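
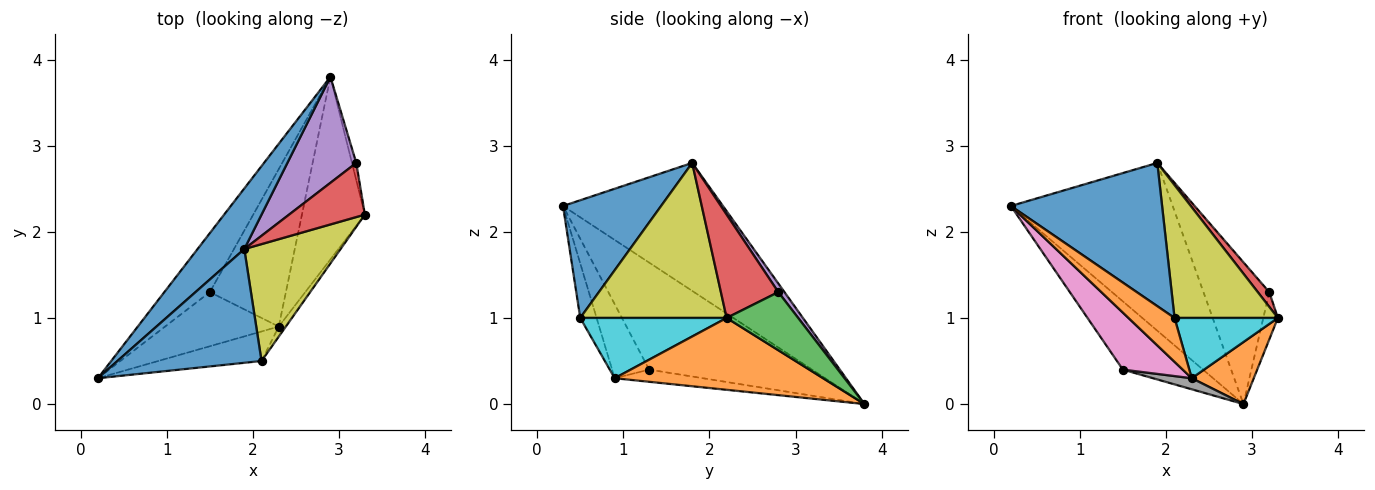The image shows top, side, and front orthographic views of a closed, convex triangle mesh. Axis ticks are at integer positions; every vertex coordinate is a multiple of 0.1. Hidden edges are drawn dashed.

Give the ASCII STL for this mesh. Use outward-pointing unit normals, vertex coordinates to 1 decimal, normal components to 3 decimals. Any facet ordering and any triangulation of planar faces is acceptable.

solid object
 facet normal -0.681 0.689 0.249
  outer loop
   vertex 1.9 1.8 2.8
   vertex 2.9 3.8 0.0
   vertex 0.2 0.3 2.3
  endloop
 endfacet
 facet normal 0.734 -0.218 -0.643
  outer loop
   vertex 2.3 0.9 0.3
   vertex 2.9 3.8 0.0
   vertex 3.3 2.2 1.0
  endloop
 endfacet
 facet normal 0.977 0.199 -0.072
  outer loop
   vertex 3.2 2.8 1.3
   vertex 3.3 2.2 1.0
   vertex 2.9 3.8 0.0
  endloop
 endfacet
 facet normal 0.796 -0.159 0.584
  outer loop
   vertex 3.2 2.8 1.3
   vertex 1.9 1.8 2.8
   vertex 3.3 2.2 1.0
  endloop
 endfacet
 facet normal 0.075 0.799 0.597
  outer loop
   vertex 3.2 2.8 1.3
   vertex 2.9 3.8 0.0
   vertex 1.9 1.8 2.8
  endloop
 endfacet
 facet normal -0.838 0.412 -0.357
  outer loop
   vertex 1.5 1.3 0.4
   vertex 0.2 0.3 2.3
   vertex 2.9 3.8 0.0
  endloop
 endfacet
 facet normal -0.409 -0.662 -0.628
  outer loop
   vertex 1.5 1.3 0.4
   vertex 2.3 0.9 0.3
   vertex 0.2 0.3 2.3
  endloop
 endfacet
 facet normal -0.158 -0.069 -0.985
  outer loop
   vertex 1.5 1.3 0.4
   vertex 2.9 3.8 0.0
   vertex 2.3 0.9 0.3
  endloop
 endfacet
 facet normal 0.729 -0.514 0.452
  outer loop
   vertex 2.1 0.5 1.0
   vertex 3.3 2.2 1.0
   vertex 1.9 1.8 2.8
  endloop
 endfacet
 facet normal 0.813 -0.574 -0.096
  outer loop
   vertex 2.1 0.5 1.0
   vertex 2.3 0.9 0.3
   vertex 3.3 2.2 1.0
  endloop
 endfacet
 facet normal 0.453 -0.698 0.555
  outer loop
   vertex 2.1 0.5 1.0
   vertex 1.9 1.8 2.8
   vertex 0.2 0.3 2.3
  endloop
 endfacet
 facet normal -0.283 -0.796 -0.536
  outer loop
   vertex 2.1 0.5 1.0
   vertex 0.2 0.3 2.3
   vertex 2.3 0.9 0.3
  endloop
 endfacet
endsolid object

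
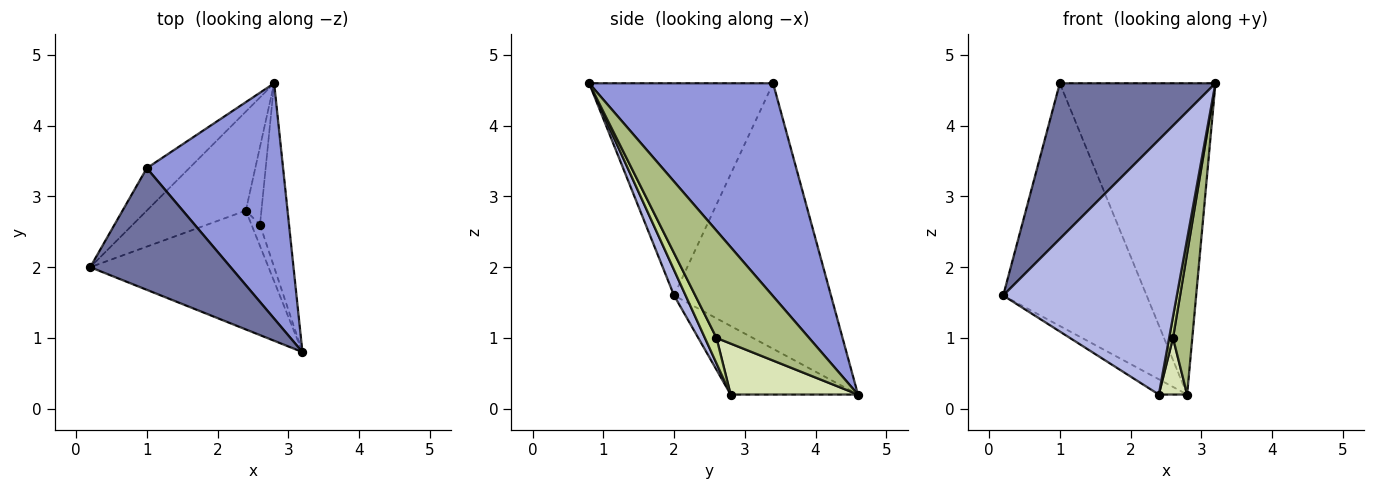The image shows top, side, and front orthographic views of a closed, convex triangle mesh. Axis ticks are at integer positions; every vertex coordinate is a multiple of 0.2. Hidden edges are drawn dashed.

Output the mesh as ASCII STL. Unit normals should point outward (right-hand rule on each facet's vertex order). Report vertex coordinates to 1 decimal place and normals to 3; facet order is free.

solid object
 facet normal -0.681 -0.577 0.451
  outer loop
   vertex 1.0 3.4 4.6
   vertex 0.2 2.0 1.6
   vertex 3.2 0.8 4.6
  endloop
 endfacet
 facet normal -0.733 0.670 -0.117
  outer loop
   vertex 1.0 3.4 4.6
   vertex 2.8 4.6 0.2
   vertex 0.2 2.0 1.6
  endloop
 endfacet
 facet normal 0.686 0.580 0.439
  outer loop
   vertex 1.0 3.4 4.6
   vertex 3.2 0.8 4.6
   vertex 2.8 4.6 0.2
  endloop
 endfacet
 facet normal 0.060 -0.905 -0.422
  outer loop
   vertex 2.4 2.8 0.2
   vertex 3.2 0.8 4.6
   vertex 0.2 2.0 1.6
  endloop
 endfacet
 facet normal -0.565 0.125 -0.816
  outer loop
   vertex 2.4 2.8 0.2
   vertex 0.2 2.0 1.6
   vertex 2.8 4.6 0.2
  endloop
 endfacet
 facet normal 0.946 -0.197 -0.256
  outer loop
   vertex 2.6 2.6 1.0
   vertex 2.8 4.6 0.2
   vertex 3.2 0.8 4.6
  endloop
 endfacet
 facet normal 0.905 -0.302 -0.302
  outer loop
   vertex 2.6 2.6 1.0
   vertex 3.2 0.8 4.6
   vertex 2.4 2.8 0.2
  endloop
 endfacet
 facet normal 0.935 -0.208 -0.286
  outer loop
   vertex 2.6 2.6 1.0
   vertex 2.4 2.8 0.2
   vertex 2.8 4.6 0.2
  endloop
 endfacet
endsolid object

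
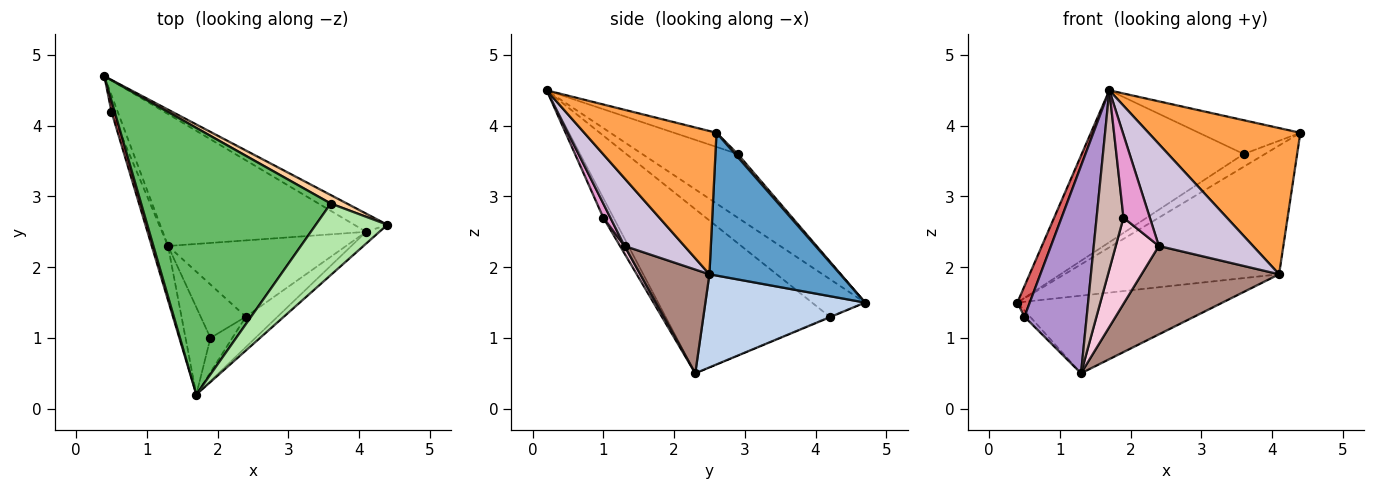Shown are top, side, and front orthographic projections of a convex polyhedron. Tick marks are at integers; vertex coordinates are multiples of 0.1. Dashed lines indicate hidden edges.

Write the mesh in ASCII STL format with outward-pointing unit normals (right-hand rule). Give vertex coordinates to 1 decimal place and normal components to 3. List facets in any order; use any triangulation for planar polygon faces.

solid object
 facet normal 0.517 0.848 -0.120
  outer loop
   vertex 4.1 2.5 1.9
   vertex 0.4 4.7 1.5
   vertex 4.4 2.6 3.9
  endloop
 endfacet
 facet normal 0.367 0.472 -0.802
  outer loop
   vertex 4.1 2.5 1.9
   vertex 1.3 2.3 0.5
   vertex 0.4 4.7 1.5
  endloop
 endfacet
 facet normal 0.656 -0.753 -0.061
  outer loop
   vertex 4.1 2.5 1.9
   vertex 4.4 2.6 3.9
   vertex 1.7 0.2 4.5
  endloop
 endfacet
 facet normal 0.103 0.828 0.552
  outer loop
   vertex 3.6 2.9 3.6
   vertex 4.4 2.6 3.9
   vertex 0.4 4.7 1.5
  endloop
 endfacet
 facet normal -0.280 0.475 0.834
  outer loop
   vertex 3.6 2.9 3.6
   vertex 0.4 4.7 1.5
   vertex 1.7 0.2 4.5
  endloop
 endfacet
 facet normal -0.176 0.421 0.890
  outer loop
   vertex 3.6 2.9 3.6
   vertex 1.7 0.2 4.5
   vertex 4.4 2.6 3.9
  endloop
 endfacet
 facet normal -0.971 -0.226 0.081
  outer loop
   vertex 0.5 4.2 1.3
   vertex 1.7 0.2 4.5
   vertex 0.4 4.7 1.5
  endloop
 endfacet
 facet normal -0.089 0.355 -0.931
  outer loop
   vertex 0.5 4.2 1.3
   vertex 0.4 4.7 1.5
   vertex 1.3 2.3 0.5
  endloop
 endfacet
 facet normal -0.931 -0.353 -0.092
  outer loop
   vertex 0.5 4.2 1.3
   vertex 1.3 2.3 0.5
   vertex 1.7 0.2 4.5
  endloop
 endfacet
 facet normal 0.520 -0.818 -0.244
  outer loop
   vertex 2.4 1.3 2.3
   vertex 4.1 2.5 1.9
   vertex 1.7 0.2 4.5
  endloop
 endfacet
 facet normal 0.356 -0.708 -0.611
  outer loop
   vertex 2.4 1.3 2.3
   vertex 1.3 2.3 0.5
   vertex 4.1 2.5 1.9
  endloop
 endfacet
 facet normal -0.325 -0.850 -0.414
  outer loop
   vertex 1.9 1.0 2.7
   vertex 1.7 0.2 4.5
   vertex 1.3 2.3 0.5
  endloop
 endfacet
 facet normal 0.241 -0.897 -0.372
  outer loop
   vertex 1.9 1.0 2.7
   vertex 2.4 1.3 2.3
   vertex 1.7 0.2 4.5
  endloop
 endfacet
 facet normal 0.088 -0.847 -0.525
  outer loop
   vertex 1.9 1.0 2.7
   vertex 1.3 2.3 0.5
   vertex 2.4 1.3 2.3
  endloop
 endfacet
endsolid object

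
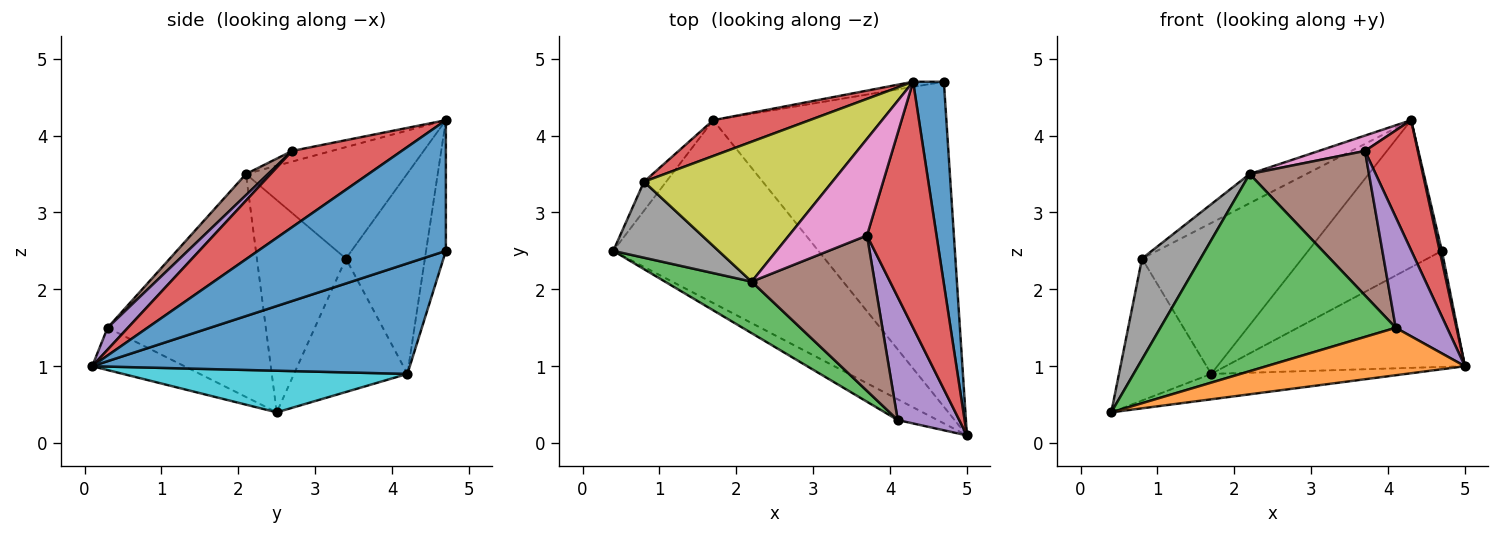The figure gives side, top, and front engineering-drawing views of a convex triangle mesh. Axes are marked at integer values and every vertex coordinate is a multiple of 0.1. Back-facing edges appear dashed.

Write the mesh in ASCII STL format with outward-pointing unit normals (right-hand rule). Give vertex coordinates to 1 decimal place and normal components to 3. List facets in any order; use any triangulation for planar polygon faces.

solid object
 facet normal 0.973 -0.011 0.229
  outer loop
   vertex 4.7 4.7 2.5
   vertex 4.3 4.7 4.2
   vertex 5.0 0.1 1.0
  endloop
 endfacet
 facet normal -0.392 -0.843 -0.368
  outer loop
   vertex 4.1 0.3 1.5
   vertex 0.4 2.5 0.4
   vertex 5.0 0.1 1.0
  endloop
 endfacet
 facet normal -0.545 -0.811 0.212
  outer loop
   vertex 4.1 0.3 1.5
   vertex 2.2 2.1 3.5
   vertex 0.4 2.5 0.4
  endloop
 endfacet
 facet normal 0.696 -0.336 0.635
  outer loop
   vertex 3.7 2.7 3.8
   vertex 5.0 0.1 1.0
   vertex 4.3 4.7 4.2
  endloop
 endfacet
 facet normal 0.256 -0.646 0.719
  outer loop
   vertex 3.7 2.7 3.8
   vertex 4.1 0.3 1.5
   vertex 5.0 0.1 1.0
  endloop
 endfacet
 facet normal 0.125 -0.676 0.727
  outer loop
   vertex 3.7 2.7 3.8
   vertex 2.2 2.1 3.5
   vertex 4.1 0.3 1.5
  endloop
 endfacet
 facet normal -0.133 -0.156 0.979
  outer loop
   vertex 3.7 2.7 3.8
   vertex 4.3 4.7 4.2
   vertex 2.2 2.1 3.5
  endloop
 endfacet
 facet normal -0.772 -0.507 0.383
  outer loop
   vertex 0.8 3.4 2.4
   vertex 0.4 2.5 0.4
   vertex 2.2 2.1 3.5
  endloop
 endfacet
 facet normal -0.501 0.177 0.847
  outer loop
   vertex 0.8 3.4 2.4
   vertex 2.2 2.1 3.5
   vertex 4.3 4.7 4.2
  endloop
 endfacet
 facet normal 0.197 0.135 -0.971
  outer loop
   vertex 1.7 4.2 0.9
   vertex 5.0 0.1 1.0
   vertex 0.4 2.5 0.4
  endloop
 endfacet
 facet normal 0.408 0.307 -0.860
  outer loop
   vertex 1.7 4.2 0.9
   vertex 4.7 4.7 2.5
   vertex 5.0 0.1 1.0
  endloop
 endfacet
 facet normal -0.769 0.626 -0.128
  outer loop
   vertex 1.7 4.2 0.9
   vertex 0.4 2.5 0.4
   vertex 0.8 3.4 2.4
  endloop
 endfacet
 facet normal -0.146 0.989 -0.034
  outer loop
   vertex 1.7 4.2 0.9
   vertex 4.3 4.7 4.2
   vertex 4.7 4.7 2.5
  endloop
 endfacet
 facet normal -0.433 0.877 0.208
  outer loop
   vertex 1.7 4.2 0.9
   vertex 0.8 3.4 2.4
   vertex 4.3 4.7 4.2
  endloop
 endfacet
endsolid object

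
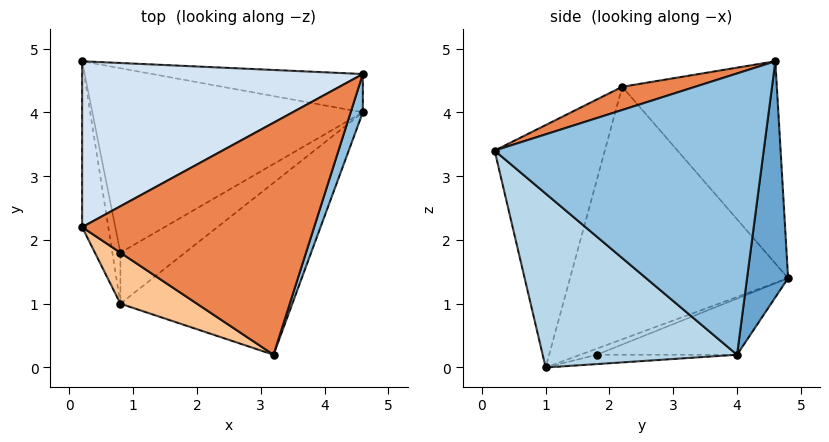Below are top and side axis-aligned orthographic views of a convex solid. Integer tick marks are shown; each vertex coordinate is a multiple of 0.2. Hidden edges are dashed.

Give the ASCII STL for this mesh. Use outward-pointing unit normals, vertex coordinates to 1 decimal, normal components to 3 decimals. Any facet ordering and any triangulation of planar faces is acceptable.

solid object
 facet normal 0.144 0.981 -0.128
  outer loop
   vertex 4.6 4.6 4.8
   vertex 4.6 4.0 0.2
   vertex 0.2 4.8 1.4
  endloop
 endfacet
 facet normal 0.948 -0.315 0.041
  outer loop
   vertex 4.6 4.6 4.8
   vertex 3.2 0.2 3.4
   vertex 4.6 4.0 0.2
  endloop
 endfacet
 facet normal 0.541 -0.649 -0.535
  outer loop
   vertex 0.8 1.0 0.0
   vertex 4.6 4.0 0.2
   vertex 3.2 0.2 3.4
  endloop
 endfacet
 facet normal -0.427 0.683 0.592
  outer loop
   vertex 0.2 2.2 4.4
   vertex 4.6 4.6 4.8
   vertex 0.2 4.8 1.4
  endloop
 endfacet
 facet normal 0.094 -0.329 0.940
  outer loop
   vertex 0.2 2.2 4.4
   vertex 3.2 0.2 3.4
   vertex 4.6 4.6 4.8
  endloop
 endfacet
 facet normal -0.988 -0.118 -0.102
  outer loop
   vertex 0.2 2.2 4.4
   vertex 0.2 4.8 1.4
   vertex 0.8 1.0 0.0
  endloop
 endfacet
 facet normal -0.510 -0.845 0.161
  outer loop
   vertex 0.2 2.2 4.4
   vertex 0.8 1.0 0.0
   vertex 3.2 0.2 3.4
  endloop
 endfacet
 facet normal -0.192 0.331 -0.924
  outer loop
   vertex 0.8 1.8 0.2
   vertex 0.2 4.8 1.4
   vertex 4.6 4.0 0.2
  endloop
 endfacet
 facet normal -0.588 0.196 -0.784
  outer loop
   vertex 0.8 1.8 0.2
   vertex 0.8 1.0 0.0
   vertex 0.2 4.8 1.4
  endloop
 endfacet
 facet normal -0.139 0.240 -0.961
  outer loop
   vertex 0.8 1.8 0.2
   vertex 4.6 4.0 0.2
   vertex 0.8 1.0 0.0
  endloop
 endfacet
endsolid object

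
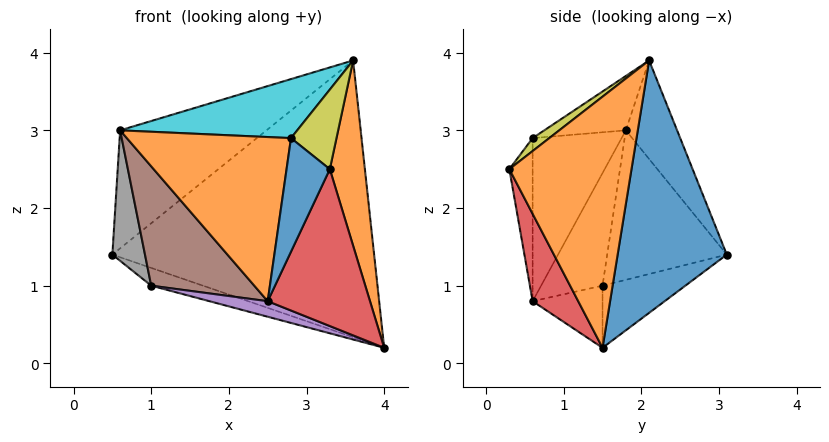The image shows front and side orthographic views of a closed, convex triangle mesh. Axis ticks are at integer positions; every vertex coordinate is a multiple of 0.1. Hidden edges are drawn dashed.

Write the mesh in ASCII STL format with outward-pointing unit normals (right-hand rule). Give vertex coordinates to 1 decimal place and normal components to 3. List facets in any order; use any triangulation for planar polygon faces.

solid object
 facet normal 0.383 0.918 -0.107
  outer loop
   vertex 3.6 2.1 3.9
   vertex 4.0 1.5 0.2
   vertex 0.5 3.1 1.4
  endloop
 endfacet
 facet normal 0.951 -0.273 0.147
  outer loop
   vertex 3.6 2.1 3.9
   vertex 3.3 0.3 2.5
   vertex 4.0 1.5 0.2
  endloop
 endfacet
 facet normal -0.254 0.159 -0.954
  outer loop
   vertex 1.0 1.5 1.0
   vertex 0.5 3.1 1.4
   vertex 4.0 1.5 0.2
  endloop
 endfacet
 facet normal 0.384 -0.861 -0.333
  outer loop
   vertex 2.5 0.6 0.8
   vertex 4.0 1.5 0.2
   vertex 3.3 0.3 2.5
  endloop
 endfacet
 facet normal -0.252 -0.210 -0.945
  outer loop
   vertex 2.5 0.6 0.8
   vertex 1.0 1.5 1.0
   vertex 4.0 1.5 0.2
  endloop
 endfacet
 facet normal -0.512 -0.859 0.026
  outer loop
   vertex 0.6 1.8 3.0
   vertex 1.0 1.5 1.0
   vertex 2.5 0.6 0.8
  endloop
 endfacet
 facet normal -0.260 0.741 0.619
  outer loop
   vertex 0.6 1.8 3.0
   vertex 3.6 2.1 3.9
   vertex 0.5 3.1 1.4
  endloop
 endfacet
 facet normal -0.954 -0.260 -0.152
  outer loop
   vertex 0.6 1.8 3.0
   vertex 0.5 3.1 1.4
   vertex 1.0 1.5 1.0
  endloop
 endfacet
 facet normal 0.227 -0.621 0.750
  outer loop
   vertex 2.8 0.6 2.9
   vertex 3.3 0.3 2.5
   vertex 3.6 2.1 3.9
  endloop
 endfacet
 facet normal -0.212 -0.461 0.862
  outer loop
   vertex 2.8 0.6 2.9
   vertex 3.6 2.1 3.9
   vertex 0.6 1.8 3.0
  endloop
 endfacet
 facet normal -0.473 -0.878 0.068
  outer loop
   vertex 2.8 0.6 2.9
   vertex 2.5 0.6 0.8
   vertex 3.3 0.3 2.5
  endloop
 endfacet
 facet normal -0.475 -0.877 0.068
  outer loop
   vertex 2.8 0.6 2.9
   vertex 0.6 1.8 3.0
   vertex 2.5 0.6 0.8
  endloop
 endfacet
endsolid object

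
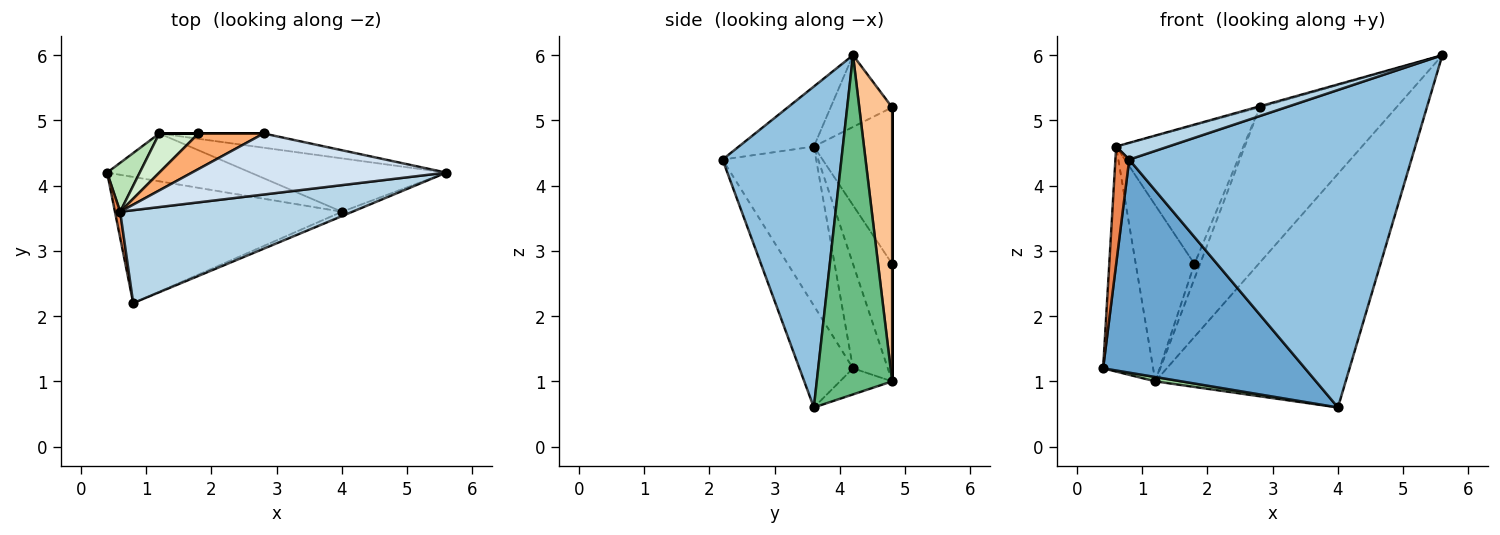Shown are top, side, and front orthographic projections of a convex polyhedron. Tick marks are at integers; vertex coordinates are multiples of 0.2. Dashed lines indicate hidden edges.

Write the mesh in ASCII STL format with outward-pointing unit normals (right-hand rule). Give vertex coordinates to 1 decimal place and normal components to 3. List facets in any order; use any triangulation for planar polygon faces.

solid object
 facet normal -0.223 -0.839 -0.497
  outer loop
   vertex 4.0 3.6 0.6
   vertex 0.8 2.2 4.4
   vertex 0.4 4.2 1.2
  endloop
 endfacet
 facet normal 0.388 -0.922 -0.013
  outer loop
   vertex 4.0 3.6 0.6
   vertex 5.6 4.2 6.0
   vertex 0.8 2.2 4.4
  endloop
 endfacet
 facet normal -0.247 -0.171 0.954
  outer loop
   vertex 0.6 3.6 4.6
   vertex 0.8 2.2 4.4
   vertex 5.6 4.2 6.0
  endloop
 endfacet
 facet normal -0.271 0.016 0.962
  outer loop
   vertex 0.6 3.6 4.6
   vertex 5.6 4.2 6.0
   vertex 2.8 4.8 5.2
  endloop
 endfacet
 facet normal -0.989 -0.146 0.032
  outer loop
   vertex 0.6 3.6 4.6
   vertex 0.4 4.2 1.2
   vertex 0.8 2.2 4.4
  endloop
 endfacet
 facet normal -0.512 0.832 0.213
  outer loop
   vertex 1.8 4.8 2.8
   vertex 0.6 3.6 4.6
   vertex 2.8 4.8 5.2
  endloop
 endfacet
 facet normal 0.233 0.968 -0.089
  outer loop
   vertex 1.2 4.8 1.0
   vertex 2.8 4.8 5.2
   vertex 5.6 4.2 6.0
  endloop
 endfacet
 facet normal 0.000 1.000 0.000
  outer loop
   vertex 1.2 4.8 1.0
   vertex 1.8 4.8 2.8
   vertex 2.8 4.8 5.2
  endloop
 endfacet
 facet normal 0.360 0.909 -0.208
  outer loop
   vertex 1.2 4.8 1.0
   vertex 5.6 4.2 6.0
   vertex 4.0 3.6 0.6
  endloop
 endfacet
 facet normal -0.178 -0.089 -0.980
  outer loop
   vertex 1.2 4.8 1.0
   vertex 4.0 3.6 0.6
   vertex 0.4 4.2 1.2
  endloop
 endfacet
 facet normal -0.562 0.808 0.176
  outer loop
   vertex 1.2 4.8 1.0
   vertex 0.4 4.2 1.2
   vertex 0.6 3.6 4.6
  endloop
 endfacet
 facet normal -0.545 0.818 0.182
  outer loop
   vertex 1.2 4.8 1.0
   vertex 0.6 3.6 4.6
   vertex 1.8 4.8 2.8
  endloop
 endfacet
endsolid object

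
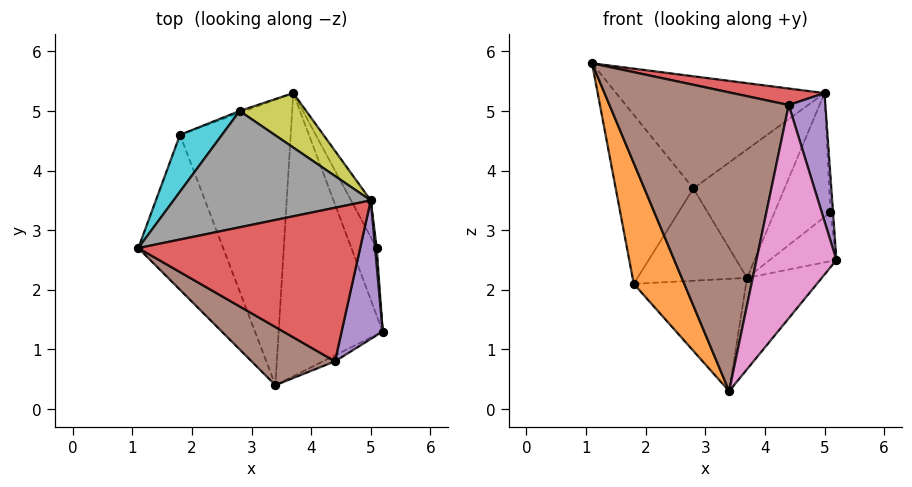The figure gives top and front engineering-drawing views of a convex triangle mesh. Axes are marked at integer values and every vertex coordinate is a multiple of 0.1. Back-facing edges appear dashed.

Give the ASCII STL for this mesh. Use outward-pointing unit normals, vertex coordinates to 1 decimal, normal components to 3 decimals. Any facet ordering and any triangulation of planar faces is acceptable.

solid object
 facet normal 0.710 0.216 -0.670
  outer loop
   vertex 3.4 0.4 0.3
   vertex 3.7 5.3 2.2
   vertex 5.2 1.3 2.5
  endloop
 endfacet
 facet normal -0.929 -0.228 -0.293
  outer loop
   vertex 1.8 4.6 2.1
   vertex 3.4 0.4 0.3
   vertex 1.1 2.7 5.8
  endloop
 endfacet
 facet normal -0.086 0.365 -0.927
  outer loop
   vertex 1.8 4.6 2.1
   vertex 3.7 5.3 2.2
   vertex 3.4 0.4 0.3
  endloop
 endfacet
 facet normal 0.148 -0.106 0.983
  outer loop
   vertex 4.4 0.8 5.1
   vertex 5.0 3.5 5.3
   vertex 1.1 2.7 5.8
  endloop
 endfacet
 facet normal 0.942 -0.228 0.246
  outer loop
   vertex 4.4 0.8 5.1
   vertex 5.2 1.3 2.5
   vertex 5.0 3.5 5.3
  endloop
 endfacet
 facet normal -0.465 -0.869 0.169
  outer loop
   vertex 4.4 0.8 5.1
   vertex 1.1 2.7 5.8
   vertex 3.4 0.4 0.3
  endloop
 endfacet
 facet normal 0.471 -0.882 -0.025
  outer loop
   vertex 4.4 0.8 5.1
   vertex 3.4 0.4 0.3
   vertex 5.2 1.3 2.5
  endloop
 endfacet
 facet normal -0.050 0.693 0.719
  outer loop
   vertex 2.8 5.0 3.7
   vertex 1.1 2.7 5.8
   vertex 5.0 3.5 5.3
  endloop
 endfacet
 facet normal 0.325 0.871 0.369
  outer loop
   vertex 2.8 5.0 3.7
   vertex 5.0 3.5 5.3
   vertex 3.7 5.3 2.2
  endloop
 endfacet
 facet normal -0.664 0.708 0.238
  outer loop
   vertex 2.8 5.0 3.7
   vertex 1.8 4.6 2.1
   vertex 1.1 2.7 5.8
  endloop
 endfacet
 facet normal -0.345 0.938 -0.019
  outer loop
   vertex 2.8 5.0 3.7
   vertex 3.7 5.3 2.2
   vertex 1.8 4.6 2.1
  endloop
 endfacet
 facet normal 0.865 0.294 -0.406
  outer loop
   vertex 5.1 2.7 3.3
   vertex 5.2 1.3 2.5
   vertex 3.7 5.3 2.2
  endloop
 endfacet
 facet normal 0.998 0.055 0.028
  outer loop
   vertex 5.1 2.7 3.3
   vertex 5.0 3.5 5.3
   vertex 5.2 1.3 2.5
  endloop
 endfacet
 facet normal 0.895 0.428 -0.127
  outer loop
   vertex 5.1 2.7 3.3
   vertex 3.7 5.3 2.2
   vertex 5.0 3.5 5.3
  endloop
 endfacet
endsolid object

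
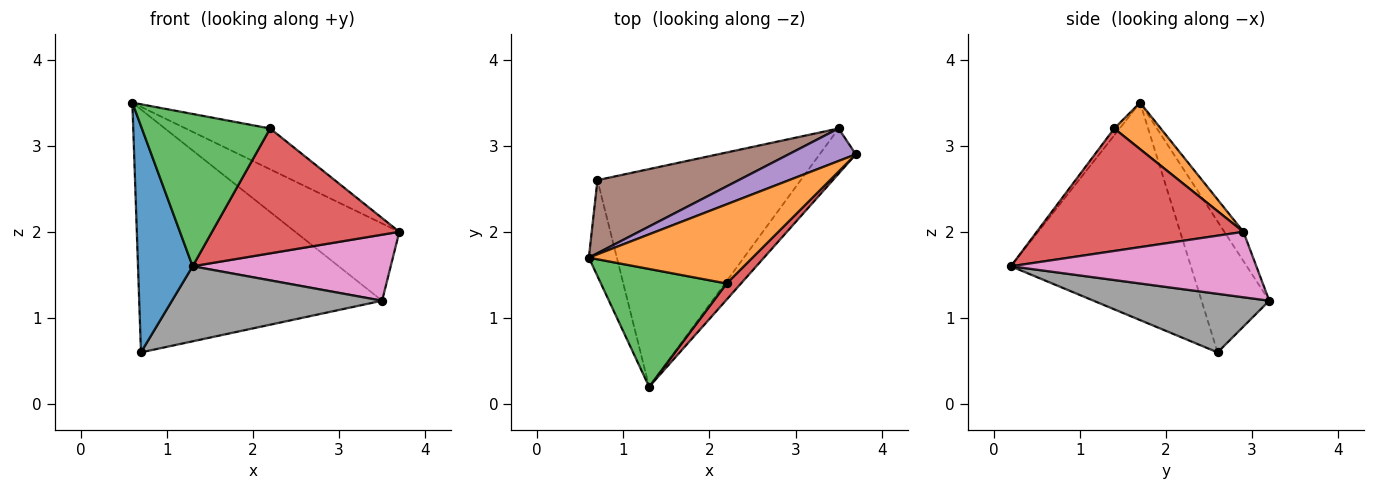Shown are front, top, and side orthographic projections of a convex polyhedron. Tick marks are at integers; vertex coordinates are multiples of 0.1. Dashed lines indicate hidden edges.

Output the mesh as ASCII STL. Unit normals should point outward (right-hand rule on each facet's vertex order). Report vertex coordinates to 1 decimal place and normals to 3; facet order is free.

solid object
 facet normal -0.950 -0.288 -0.122
  outer loop
   vertex 0.7 2.6 0.6
   vertex 1.3 0.2 1.6
   vertex 0.6 1.7 3.5
  endloop
 endfacet
 facet normal 0.245 0.444 0.862
  outer loop
   vertex 2.2 1.4 3.2
   vertex 3.7 2.9 2.0
   vertex 0.6 1.7 3.5
  endloop
 endfacet
 facet normal -0.034 -0.790 0.612
  outer loop
   vertex 2.2 1.4 3.2
   vertex 0.6 1.7 3.5
   vertex 1.3 0.2 1.6
  endloop
 endfacet
 facet normal 0.738 -0.669 0.087
  outer loop
   vertex 2.2 1.4 3.2
   vertex 1.3 0.2 1.6
   vertex 3.7 2.9 2.0
  endloop
 endfacet
 facet normal -0.167 0.909 0.382
  outer loop
   vertex 3.5 3.2 1.2
   vertex 0.6 1.7 3.5
   vertex 3.7 2.9 2.0
  endloop
 endfacet
 facet normal -0.258 0.925 0.278
  outer loop
   vertex 3.5 3.2 1.2
   vertex 0.7 2.6 0.6
   vertex 0.6 1.7 3.5
  endloop
 endfacet
 facet normal 0.715 -0.577 -0.395
  outer loop
   vertex 3.5 3.2 1.2
   vertex 3.7 2.9 2.0
   vertex 1.3 0.2 1.6
  endloop
 endfacet
 facet normal 0.263 -0.314 -0.912
  outer loop
   vertex 3.5 3.2 1.2
   vertex 1.3 0.2 1.6
   vertex 0.7 2.6 0.6
  endloop
 endfacet
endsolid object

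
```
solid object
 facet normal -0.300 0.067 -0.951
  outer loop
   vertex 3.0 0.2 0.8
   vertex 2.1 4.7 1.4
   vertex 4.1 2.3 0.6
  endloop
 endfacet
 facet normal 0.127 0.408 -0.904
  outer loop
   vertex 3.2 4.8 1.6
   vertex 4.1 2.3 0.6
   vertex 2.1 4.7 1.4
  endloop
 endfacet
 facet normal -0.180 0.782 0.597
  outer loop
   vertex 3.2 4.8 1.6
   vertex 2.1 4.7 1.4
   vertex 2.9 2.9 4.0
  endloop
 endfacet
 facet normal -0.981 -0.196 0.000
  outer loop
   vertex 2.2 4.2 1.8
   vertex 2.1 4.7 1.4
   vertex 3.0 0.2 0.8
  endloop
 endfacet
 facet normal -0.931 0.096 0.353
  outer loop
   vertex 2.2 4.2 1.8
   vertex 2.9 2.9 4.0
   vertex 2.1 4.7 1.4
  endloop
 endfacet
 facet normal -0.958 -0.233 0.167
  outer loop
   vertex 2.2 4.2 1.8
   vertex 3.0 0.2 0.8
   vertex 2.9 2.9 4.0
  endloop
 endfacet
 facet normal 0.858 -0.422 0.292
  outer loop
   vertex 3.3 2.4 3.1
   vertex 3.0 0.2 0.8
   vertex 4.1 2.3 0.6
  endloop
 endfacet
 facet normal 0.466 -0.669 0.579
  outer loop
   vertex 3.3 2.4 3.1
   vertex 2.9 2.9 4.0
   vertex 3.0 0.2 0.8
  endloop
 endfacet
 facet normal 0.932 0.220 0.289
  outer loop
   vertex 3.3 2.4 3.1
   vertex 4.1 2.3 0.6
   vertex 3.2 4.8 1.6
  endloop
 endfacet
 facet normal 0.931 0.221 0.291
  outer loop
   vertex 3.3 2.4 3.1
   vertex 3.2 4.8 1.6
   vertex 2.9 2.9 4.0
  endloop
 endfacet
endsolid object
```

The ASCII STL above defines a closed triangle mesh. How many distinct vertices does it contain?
7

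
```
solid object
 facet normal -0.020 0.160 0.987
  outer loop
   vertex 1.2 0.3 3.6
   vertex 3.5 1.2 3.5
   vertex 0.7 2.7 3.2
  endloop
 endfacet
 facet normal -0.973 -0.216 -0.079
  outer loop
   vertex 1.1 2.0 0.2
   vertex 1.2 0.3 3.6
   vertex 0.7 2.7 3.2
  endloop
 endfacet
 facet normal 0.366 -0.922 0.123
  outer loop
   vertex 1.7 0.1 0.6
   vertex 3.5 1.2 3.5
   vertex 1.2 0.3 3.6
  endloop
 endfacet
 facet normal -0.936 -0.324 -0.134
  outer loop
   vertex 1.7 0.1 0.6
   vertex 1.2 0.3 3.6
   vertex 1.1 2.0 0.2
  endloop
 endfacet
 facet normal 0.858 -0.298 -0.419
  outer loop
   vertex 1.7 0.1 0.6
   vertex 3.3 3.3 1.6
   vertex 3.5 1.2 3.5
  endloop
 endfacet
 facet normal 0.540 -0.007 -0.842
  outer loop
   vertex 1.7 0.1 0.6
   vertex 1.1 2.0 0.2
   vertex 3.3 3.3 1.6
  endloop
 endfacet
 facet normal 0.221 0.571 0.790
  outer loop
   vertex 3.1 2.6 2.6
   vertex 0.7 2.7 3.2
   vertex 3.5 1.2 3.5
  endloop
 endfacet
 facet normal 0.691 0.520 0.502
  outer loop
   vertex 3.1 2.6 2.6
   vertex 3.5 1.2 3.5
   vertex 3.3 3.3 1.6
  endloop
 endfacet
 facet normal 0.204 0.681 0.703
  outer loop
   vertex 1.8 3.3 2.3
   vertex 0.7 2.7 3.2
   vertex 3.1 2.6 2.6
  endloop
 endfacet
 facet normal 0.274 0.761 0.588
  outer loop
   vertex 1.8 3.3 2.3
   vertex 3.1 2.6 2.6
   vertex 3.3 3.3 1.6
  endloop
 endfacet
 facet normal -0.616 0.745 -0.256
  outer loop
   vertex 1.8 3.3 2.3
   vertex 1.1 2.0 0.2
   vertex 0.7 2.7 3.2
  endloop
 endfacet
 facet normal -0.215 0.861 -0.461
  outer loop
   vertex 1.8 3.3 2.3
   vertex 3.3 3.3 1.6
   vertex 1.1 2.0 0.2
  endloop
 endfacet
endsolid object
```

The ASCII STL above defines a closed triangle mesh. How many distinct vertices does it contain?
8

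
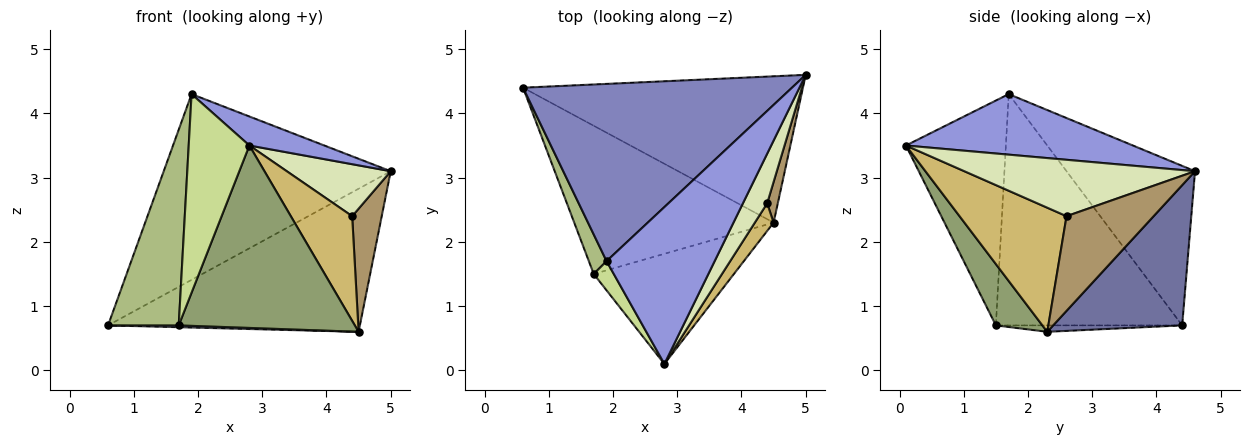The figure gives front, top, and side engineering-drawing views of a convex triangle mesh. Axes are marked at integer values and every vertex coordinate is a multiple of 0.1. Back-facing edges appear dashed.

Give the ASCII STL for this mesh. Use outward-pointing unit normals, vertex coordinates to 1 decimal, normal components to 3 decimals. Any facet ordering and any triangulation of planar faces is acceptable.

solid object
 facet normal 0.337 0.658 -0.673
  outer loop
   vertex 4.5 2.3 0.6
   vertex 0.6 4.4 0.7
   vertex 5.0 4.6 3.1
  endloop
 endfacet
 facet normal -0.379 0.669 0.639
  outer loop
   vertex 1.9 1.7 4.3
   vertex 5.0 4.6 3.1
   vertex 0.6 4.4 0.7
  endloop
 endfacet
 facet normal 0.482 -0.159 0.861
  outer loop
   vertex 1.9 1.7 4.3
   vertex 2.8 0.1 3.5
   vertex 5.0 4.6 3.1
  endloop
 endfacet
 facet normal -0.032 -0.012 -0.999
  outer loop
   vertex 1.7 1.5 0.7
   vertex 0.6 4.4 0.7
   vertex 4.5 2.3 0.6
  endloop
 endfacet
 facet normal 0.221 -0.835 -0.504
  outer loop
   vertex 1.7 1.5 0.7
   vertex 4.5 2.3 0.6
   vertex 2.8 0.1 3.5
  endloop
 endfacet
 facet normal -0.933 -0.354 0.071
  outer loop
   vertex 1.7 1.5 0.7
   vertex 1.9 1.7 4.3
   vertex 0.6 4.4 0.7
  endloop
 endfacet
 facet normal -0.852 -0.517 0.076
  outer loop
   vertex 1.7 1.5 0.7
   vertex 2.8 0.1 3.5
   vertex 1.9 1.7 4.3
  endloop
 endfacet
 facet normal 0.849 -0.382 0.365
  outer loop
   vertex 4.4 2.6 2.4
   vertex 5.0 4.6 3.1
   vertex 2.8 0.1 3.5
  endloop
 endfacet
 facet normal 0.942 -0.319 0.106
  outer loop
   vertex 4.4 2.6 2.4
   vertex 4.5 2.3 0.6
   vertex 5.0 4.6 3.1
  endloop
 endfacet
 facet normal 0.860 -0.493 0.130
  outer loop
   vertex 4.4 2.6 2.4
   vertex 2.8 0.1 3.5
   vertex 4.5 2.3 0.6
  endloop
 endfacet
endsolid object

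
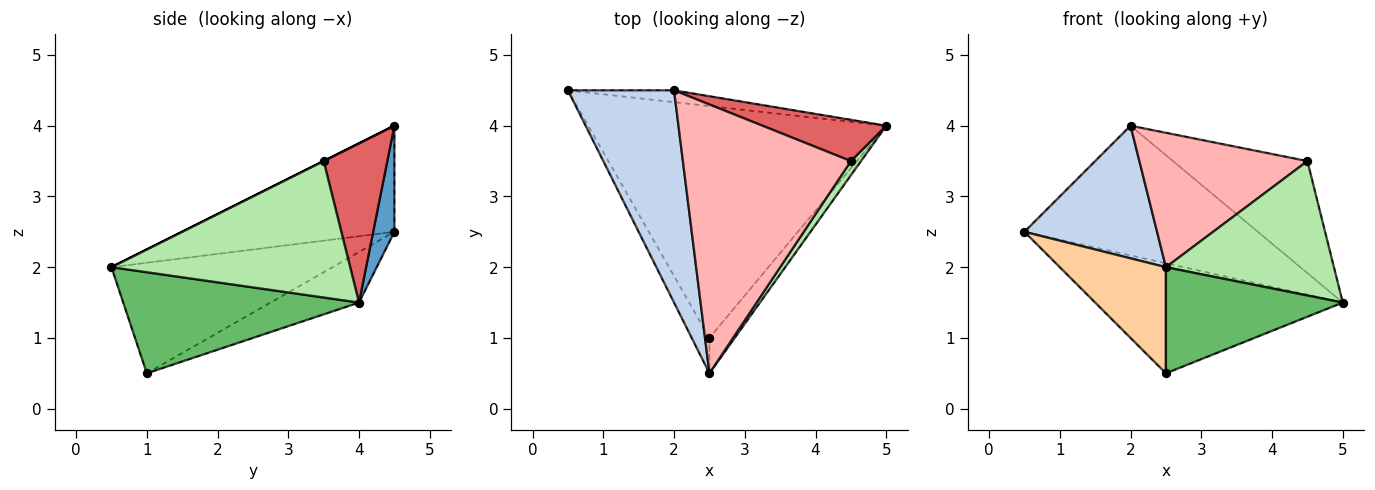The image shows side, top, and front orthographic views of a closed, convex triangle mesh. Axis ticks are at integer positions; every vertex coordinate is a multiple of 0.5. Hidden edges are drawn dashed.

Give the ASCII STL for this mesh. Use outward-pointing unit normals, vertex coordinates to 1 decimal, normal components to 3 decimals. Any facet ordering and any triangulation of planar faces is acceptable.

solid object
 facet normal 0.090 0.992 -0.090
  outer loop
   vertex 2.0 4.5 4.0
   vertex 5.0 4.0 1.5
   vertex 0.5 4.5 2.5
  endloop
 endfacet
 facet normal -0.647 -0.404 0.647
  outer loop
   vertex 2.0 4.5 4.0
   vertex 0.5 4.5 2.5
   vertex 2.5 0.5 2.0
  endloop
 endfacet
 facet normal -0.151 0.424 -0.893
  outer loop
   vertex 2.5 1.0 0.5
   vertex 0.5 4.5 2.5
   vertex 5.0 4.0 1.5
  endloop
 endfacet
 facet normal -0.892 -0.428 -0.143
  outer loop
   vertex 2.5 1.0 0.5
   vertex 2.5 0.5 2.0
   vertex 0.5 4.5 2.5
  endloop
 endfacet
 facet normal 0.784 -0.588 -0.196
  outer loop
   vertex 2.5 1.0 0.5
   vertex 5.0 4.0 1.5
   vertex 2.5 0.5 2.0
  endloop
 endfacet
 facet normal 0.816 -0.574 0.060
  outer loop
   vertex 4.5 3.5 3.5
   vertex 2.5 0.5 2.0
   vertex 5.0 4.0 1.5
  endloop
 endfacet
 facet normal 0.406 0.857 0.316
  outer loop
   vertex 4.5 3.5 3.5
   vertex 5.0 4.0 1.5
   vertex 2.0 4.5 4.0
  endloop
 endfacet
 facet normal 0.000 -0.447 0.894
  outer loop
   vertex 4.5 3.5 3.5
   vertex 2.0 4.5 4.0
   vertex 2.5 0.5 2.0
  endloop
 endfacet
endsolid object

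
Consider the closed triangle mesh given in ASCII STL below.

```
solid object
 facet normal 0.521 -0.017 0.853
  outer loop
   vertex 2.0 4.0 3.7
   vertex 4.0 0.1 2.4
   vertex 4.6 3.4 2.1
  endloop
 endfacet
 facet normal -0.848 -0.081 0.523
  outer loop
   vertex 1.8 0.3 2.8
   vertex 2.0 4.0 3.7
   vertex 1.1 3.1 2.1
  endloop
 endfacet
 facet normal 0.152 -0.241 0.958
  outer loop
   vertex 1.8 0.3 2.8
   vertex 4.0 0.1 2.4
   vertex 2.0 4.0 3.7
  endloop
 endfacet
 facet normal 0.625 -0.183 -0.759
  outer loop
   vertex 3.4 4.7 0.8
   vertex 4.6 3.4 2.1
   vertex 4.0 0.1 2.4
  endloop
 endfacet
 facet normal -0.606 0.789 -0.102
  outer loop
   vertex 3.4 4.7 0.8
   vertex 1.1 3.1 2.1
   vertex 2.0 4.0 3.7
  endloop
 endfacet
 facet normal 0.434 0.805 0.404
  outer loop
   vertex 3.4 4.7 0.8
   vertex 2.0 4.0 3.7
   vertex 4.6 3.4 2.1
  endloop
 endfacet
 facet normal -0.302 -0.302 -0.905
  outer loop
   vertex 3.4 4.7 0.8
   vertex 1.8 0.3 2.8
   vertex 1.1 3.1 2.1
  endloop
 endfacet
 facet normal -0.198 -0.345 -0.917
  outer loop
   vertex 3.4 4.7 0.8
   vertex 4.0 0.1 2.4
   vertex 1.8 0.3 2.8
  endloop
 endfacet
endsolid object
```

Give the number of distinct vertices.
6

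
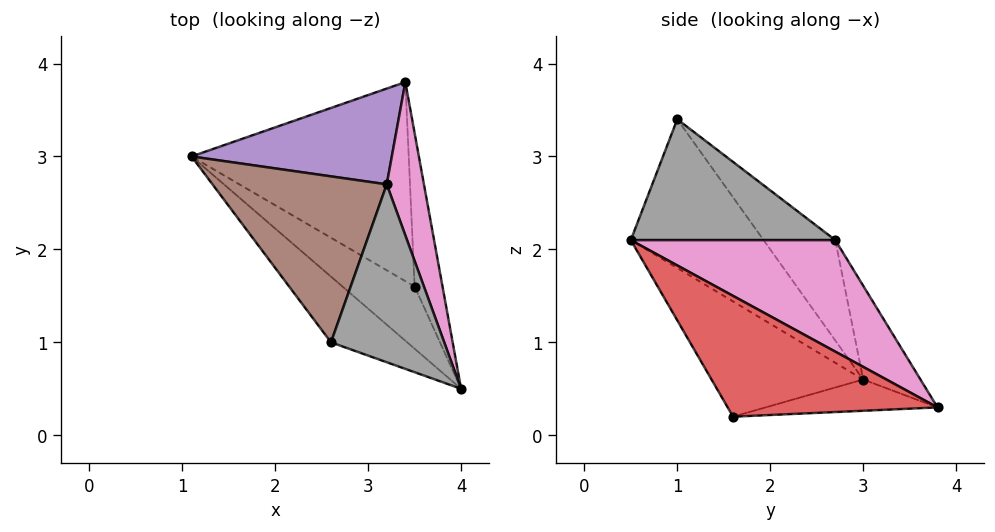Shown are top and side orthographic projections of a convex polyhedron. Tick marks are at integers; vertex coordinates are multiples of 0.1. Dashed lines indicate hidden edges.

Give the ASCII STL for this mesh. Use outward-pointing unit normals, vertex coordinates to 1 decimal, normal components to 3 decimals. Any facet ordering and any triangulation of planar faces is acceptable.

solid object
 facet normal -0.541 -0.794 -0.277
  outer loop
   vertex 2.6 1.0 3.4
   vertex 1.1 3.0 0.6
   vertex 4.0 0.5 2.1
  endloop
 endfacet
 facet normal -0.516 -0.793 -0.323
  outer loop
   vertex 3.5 1.6 0.2
   vertex 4.0 0.5 2.1
   vertex 1.1 3.0 0.6
  endloop
 endfacet
 facet normal -0.142 0.038 -0.989
  outer loop
   vertex 3.5 1.6 0.2
   vertex 1.1 3.0 0.6
   vertex 3.4 3.8 0.3
  endloop
 endfacet
 facet normal 0.973 0.054 -0.225
  outer loop
   vertex 3.5 1.6 0.2
   vertex 3.4 3.8 0.3
   vertex 4.0 0.5 2.1
  endloop
 endfacet
 facet normal -0.229 0.842 0.489
  outer loop
   vertex 3.2 2.7 2.1
   vertex 3.4 3.8 0.3
   vertex 1.1 3.0 0.6
  endloop
 endfacet
 facet normal -0.382 0.643 0.664
  outer loop
   vertex 3.2 2.7 2.1
   vertex 1.1 3.0 0.6
   vertex 2.6 1.0 3.4
  endloop
 endfacet
 facet normal 0.897 0.326 0.299
  outer loop
   vertex 3.2 2.7 2.1
   vertex 4.0 0.5 2.1
   vertex 3.4 3.8 0.3
  endloop
 endfacet
 facet normal 0.705 0.256 0.661
  outer loop
   vertex 3.2 2.7 2.1
   vertex 2.6 1.0 3.4
   vertex 4.0 0.5 2.1
  endloop
 endfacet
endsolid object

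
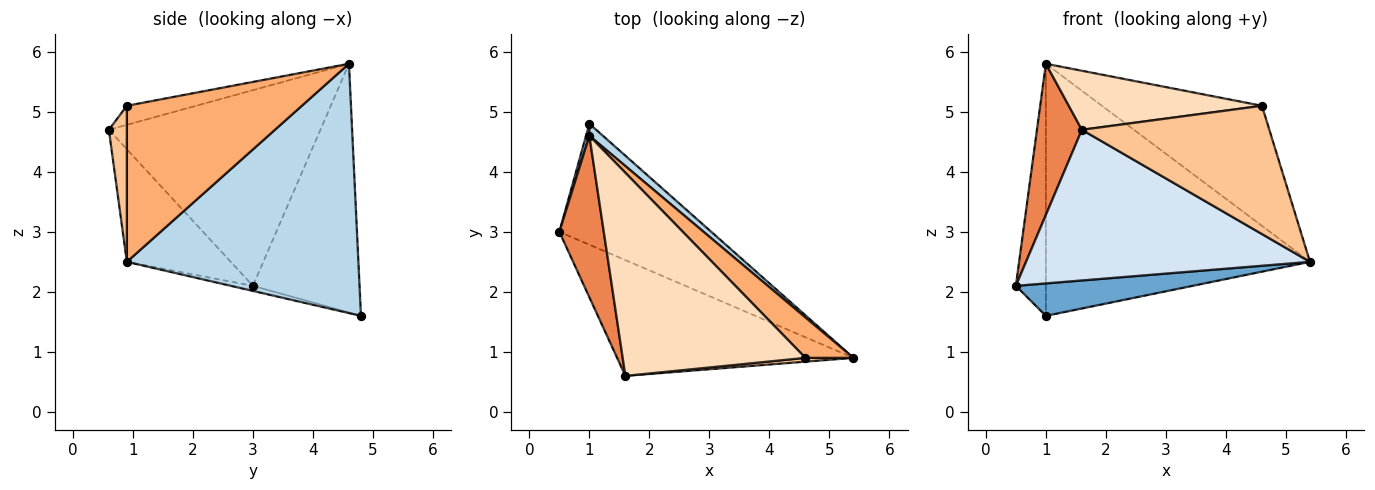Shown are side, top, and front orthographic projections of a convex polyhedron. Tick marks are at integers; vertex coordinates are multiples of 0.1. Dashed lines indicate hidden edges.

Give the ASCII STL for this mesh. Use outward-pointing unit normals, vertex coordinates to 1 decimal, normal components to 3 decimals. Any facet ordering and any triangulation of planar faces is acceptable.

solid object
 facet normal -0.032 -0.259 -0.965
  outer loop
   vertex 1.0 4.8 1.6
   vertex 5.4 0.9 2.5
   vertex 0.5 3.0 2.1
  endloop
 endfacet
 facet normal -0.963 0.271 0.013
  outer loop
   vertex 1.0 4.6 5.8
   vertex 1.0 4.8 1.6
   vertex 0.5 3.0 2.1
  endloop
 endfacet
 facet normal 0.659 0.751 0.036
  outer loop
   vertex 1.0 4.6 5.8
   vertex 5.4 0.9 2.5
   vertex 1.0 4.8 1.6
  endloop
 endfacet
 facet normal -0.279 -0.762 -0.585
  outer loop
   vertex 1.6 0.6 4.7
   vertex 0.5 3.0 2.1
   vertex 5.4 0.9 2.5
  endloop
 endfacet
 facet normal -0.955 -0.203 0.217
  outer loop
   vertex 1.6 0.6 4.7
   vertex 1.0 4.6 5.8
   vertex 0.5 3.0 2.1
  endloop
 endfacet
 facet normal 0.720 0.658 0.221
  outer loop
   vertex 4.6 0.9 5.1
   vertex 5.4 0.9 2.5
   vertex 1.0 4.6 5.8
  endloop
 endfacet
 facet normal 0.096 -0.995 0.029
  outer loop
   vertex 4.6 0.9 5.1
   vertex 1.6 0.6 4.7
   vertex 5.4 0.9 2.5
  endloop
 endfacet
 facet normal -0.100 -0.278 0.955
  outer loop
   vertex 4.6 0.9 5.1
   vertex 1.0 4.6 5.8
   vertex 1.6 0.6 4.7
  endloop
 endfacet
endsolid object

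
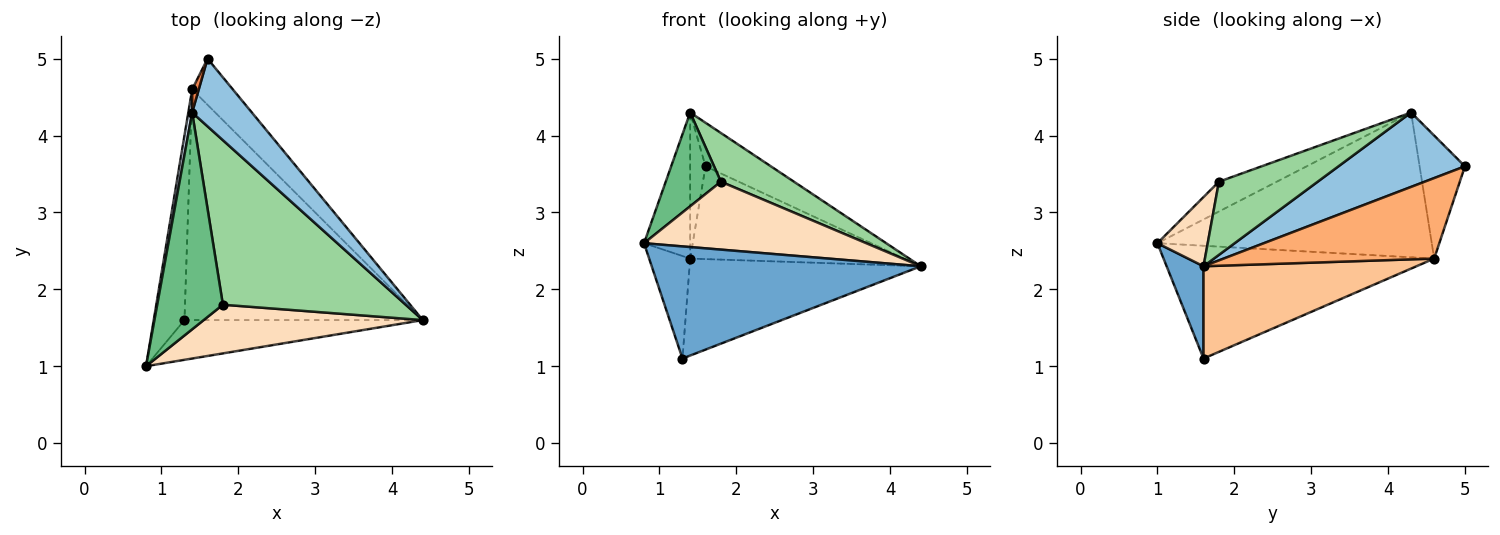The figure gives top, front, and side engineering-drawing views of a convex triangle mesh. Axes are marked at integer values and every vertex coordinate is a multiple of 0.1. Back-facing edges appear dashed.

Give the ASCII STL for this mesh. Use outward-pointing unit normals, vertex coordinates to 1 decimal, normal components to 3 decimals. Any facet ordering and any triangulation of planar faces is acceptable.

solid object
 facet normal 0.128 -0.935 -0.331
  outer loop
   vertex 1.3 1.6 1.1
   vertex 4.4 1.6 2.3
   vertex 0.8 1.0 2.6
  endloop
 endfacet
 facet normal 0.723 0.374 0.580
  outer loop
   vertex 1.4 4.3 4.3
   vertex 4.4 1.6 2.3
   vertex 1.6 5.0 3.6
  endloop
 endfacet
 facet normal -0.955 0.145 -0.260
  outer loop
   vertex 1.4 4.6 2.4
   vertex 1.3 1.6 1.1
   vertex 0.8 1.0 2.6
  endloop
 endfacet
 facet normal -0.986 0.166 0.026
  outer loop
   vertex 1.4 4.6 2.4
   vertex 0.8 1.0 2.6
   vertex 1.4 4.3 4.3
  endloop
 endfacet
 facet normal -0.946 0.321 0.051
  outer loop
   vertex 1.4 4.6 2.4
   vertex 1.4 4.3 4.3
   vertex 1.6 5.0 3.6
  endloop
 endfacet
 facet normal 0.661 0.672 -0.334
  outer loop
   vertex 1.4 4.6 2.4
   vertex 1.6 5.0 3.6
   vertex 4.4 1.6 2.3
  endloop
 endfacet
 facet normal 0.336 0.365 -0.868
  outer loop
   vertex 1.4 4.6 2.4
   vertex 4.4 1.6 2.3
   vertex 1.3 1.6 1.1
  endloop
 endfacet
 facet normal 0.181 -0.799 0.573
  outer loop
   vertex 1.8 1.8 3.4
   vertex 0.8 1.0 2.6
   vertex 4.4 1.6 2.3
  endloop
 endfacet
 facet normal -0.385 -0.367 0.847
  outer loop
   vertex 1.8 1.8 3.4
   vertex 1.4 4.3 4.3
   vertex 0.8 1.0 2.6
  endloop
 endfacet
 facet normal 0.358 -0.265 0.895
  outer loop
   vertex 1.8 1.8 3.4
   vertex 4.4 1.6 2.3
   vertex 1.4 4.3 4.3
  endloop
 endfacet
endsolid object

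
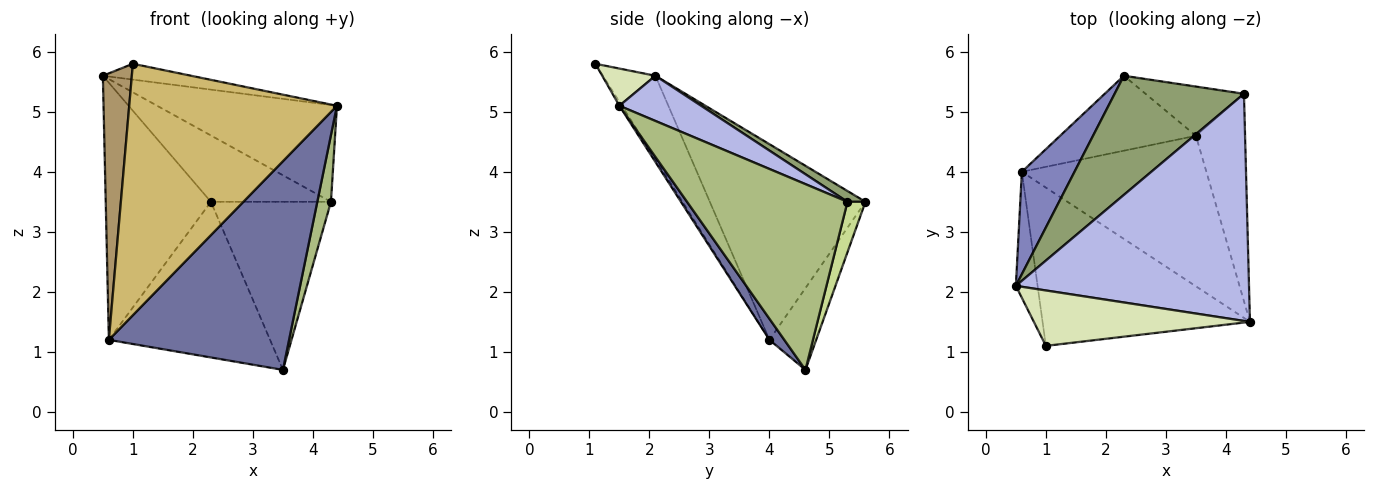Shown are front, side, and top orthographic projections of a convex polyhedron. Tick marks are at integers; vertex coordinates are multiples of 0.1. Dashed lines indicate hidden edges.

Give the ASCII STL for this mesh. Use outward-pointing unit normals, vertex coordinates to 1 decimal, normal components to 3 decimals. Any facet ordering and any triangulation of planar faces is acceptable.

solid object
 facet normal 0.067 -0.809 -0.584
  outer loop
   vertex 0.6 4.0 1.2
   vertex 3.5 4.6 0.7
   vertex 4.4 1.5 5.1
  endloop
 endfacet
 facet normal -0.809 0.546 0.218
  outer loop
   vertex 0.6 4.0 1.2
   vertex 0.5 2.1 5.6
   vertex 2.3 5.6 3.5
  endloop
 endfacet
 facet normal -0.253 0.872 -0.420
  outer loop
   vertex 0.6 4.0 1.2
   vertex 2.3 5.6 3.5
   vertex 3.5 4.6 0.7
  endloop
 endfacet
 facet normal 0.175 0.386 0.906
  outer loop
   vertex 4.3 5.3 3.5
   vertex 0.5 2.1 5.6
   vertex 4.4 1.5 5.1
  endloop
 endfacet
 facet normal 0.073 0.485 0.871
  outer loop
   vertex 4.3 5.3 3.5
   vertex 2.3 5.6 3.5
   vertex 0.5 2.1 5.6
  endloop
 endfacet
 facet normal 0.964 -0.082 -0.255
  outer loop
   vertex 4.3 5.3 3.5
   vertex 4.4 1.5 5.1
   vertex 3.5 4.6 0.7
  endloop
 endfacet
 facet normal 0.142 0.950 -0.278
  outer loop
   vertex 4.3 5.3 3.5
   vertex 3.5 4.6 0.7
   vertex 2.3 5.6 3.5
  endloop
 endfacet
 facet normal 0.163 0.271 0.949
  outer loop
   vertex 1.0 1.1 5.8
   vertex 4.4 1.5 5.1
   vertex 0.5 2.1 5.6
  endloop
 endfacet
 facet normal -0.853 -0.471 -0.223
  outer loop
   vertex 1.0 1.1 5.8
   vertex 0.5 2.1 5.6
   vertex 0.6 4.0 1.2
  endloop
 endfacet
 facet normal -0.010 -0.846 -0.533
  outer loop
   vertex 1.0 1.1 5.8
   vertex 0.6 4.0 1.2
   vertex 4.4 1.5 5.1
  endloop
 endfacet
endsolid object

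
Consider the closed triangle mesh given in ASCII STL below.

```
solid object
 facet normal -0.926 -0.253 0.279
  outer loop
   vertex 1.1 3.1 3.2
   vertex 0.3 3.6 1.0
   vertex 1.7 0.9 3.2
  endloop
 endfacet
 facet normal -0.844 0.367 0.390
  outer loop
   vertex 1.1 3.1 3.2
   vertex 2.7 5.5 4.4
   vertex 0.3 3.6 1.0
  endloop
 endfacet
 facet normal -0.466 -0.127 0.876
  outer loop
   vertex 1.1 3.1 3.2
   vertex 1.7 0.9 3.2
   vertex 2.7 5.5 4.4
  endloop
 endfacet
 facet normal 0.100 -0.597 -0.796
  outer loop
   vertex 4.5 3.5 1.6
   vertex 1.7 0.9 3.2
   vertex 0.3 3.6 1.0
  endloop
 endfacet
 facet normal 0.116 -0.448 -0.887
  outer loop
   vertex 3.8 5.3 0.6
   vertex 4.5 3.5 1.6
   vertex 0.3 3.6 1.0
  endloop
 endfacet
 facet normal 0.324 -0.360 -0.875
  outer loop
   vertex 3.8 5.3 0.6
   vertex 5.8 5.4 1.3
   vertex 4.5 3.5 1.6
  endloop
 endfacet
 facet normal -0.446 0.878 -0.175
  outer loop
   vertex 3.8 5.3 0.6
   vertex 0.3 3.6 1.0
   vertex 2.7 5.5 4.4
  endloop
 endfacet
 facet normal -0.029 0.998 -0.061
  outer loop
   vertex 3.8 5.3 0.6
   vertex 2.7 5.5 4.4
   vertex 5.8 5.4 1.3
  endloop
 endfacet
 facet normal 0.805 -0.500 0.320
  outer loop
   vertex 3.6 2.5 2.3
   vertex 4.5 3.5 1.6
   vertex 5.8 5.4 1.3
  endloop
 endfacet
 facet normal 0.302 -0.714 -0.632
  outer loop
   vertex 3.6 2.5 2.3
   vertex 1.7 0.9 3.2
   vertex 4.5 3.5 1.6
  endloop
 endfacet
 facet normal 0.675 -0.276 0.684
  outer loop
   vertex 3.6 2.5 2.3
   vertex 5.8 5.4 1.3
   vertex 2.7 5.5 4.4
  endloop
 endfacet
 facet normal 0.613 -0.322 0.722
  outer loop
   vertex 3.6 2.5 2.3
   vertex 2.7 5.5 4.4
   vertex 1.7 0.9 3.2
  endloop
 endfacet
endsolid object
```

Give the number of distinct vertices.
8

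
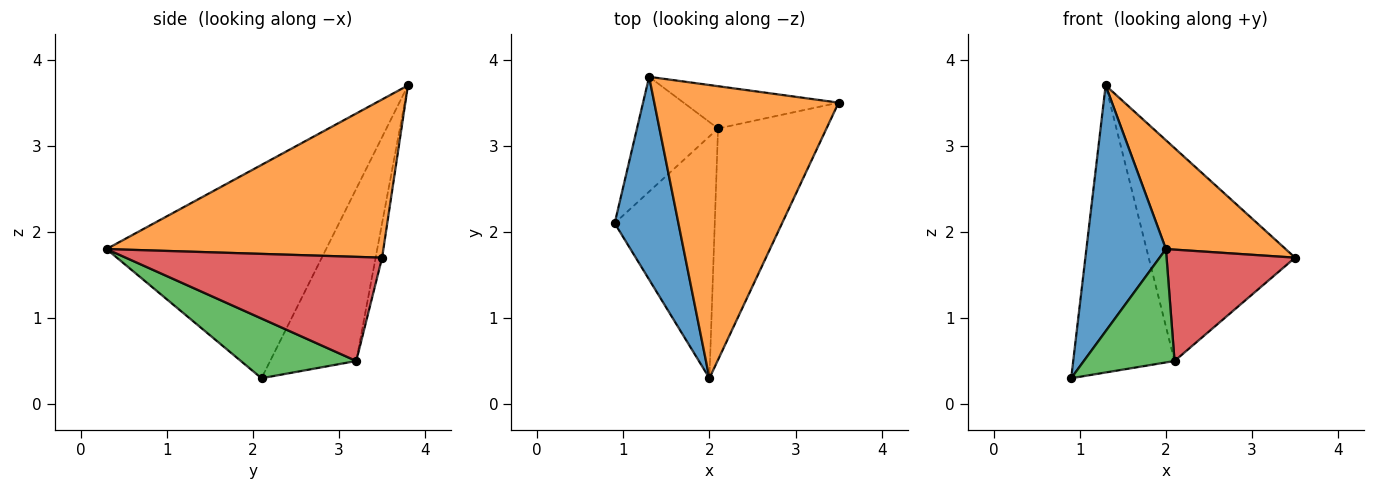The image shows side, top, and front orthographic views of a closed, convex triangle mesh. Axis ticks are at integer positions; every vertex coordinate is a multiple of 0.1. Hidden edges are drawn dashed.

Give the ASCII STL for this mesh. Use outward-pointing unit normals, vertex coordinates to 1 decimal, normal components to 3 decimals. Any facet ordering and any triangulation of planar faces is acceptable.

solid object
 facet normal -0.905 -0.328 0.270
  outer loop
   vertex 1.3 3.8 3.7
   vertex 0.9 2.1 0.3
   vertex 2.0 0.3 1.8
  endloop
 endfacet
 facet normal 0.627 -0.271 0.730
  outer loop
   vertex 1.3 3.8 3.7
   vertex 2.0 0.3 1.8
   vertex 3.5 3.5 1.7
  endloop
 endfacet
 facet normal 0.475 -0.374 -0.797
  outer loop
   vertex 2.1 3.2 0.5
   vertex 2.0 0.3 1.8
   vertex 0.9 2.1 0.3
  endloop
 endfacet
 facet normal 0.654 -0.328 -0.681
  outer loop
   vertex 2.1 3.2 0.5
   vertex 3.5 3.5 1.7
   vertex 2.0 0.3 1.8
  endloop
 endfacet
 facet normal -0.620 0.729 -0.292
  outer loop
   vertex 2.1 3.2 0.5
   vertex 0.9 2.1 0.3
   vertex 1.3 3.8 3.7
  endloop
 endfacet
 facet normal -0.043 0.980 -0.195
  outer loop
   vertex 2.1 3.2 0.5
   vertex 1.3 3.8 3.7
   vertex 3.5 3.5 1.7
  endloop
 endfacet
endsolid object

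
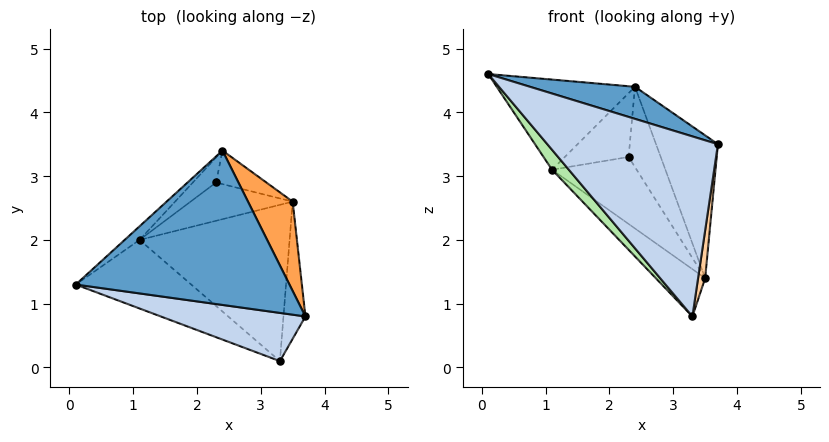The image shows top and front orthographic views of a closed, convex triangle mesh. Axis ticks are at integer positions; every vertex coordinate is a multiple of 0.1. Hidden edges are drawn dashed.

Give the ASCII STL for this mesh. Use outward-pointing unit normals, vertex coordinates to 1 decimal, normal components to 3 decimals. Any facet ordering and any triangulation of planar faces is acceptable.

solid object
 facet normal 0.261 -0.196 0.945
  outer loop
   vertex 2.4 3.4 4.4
   vertex 0.1 1.3 4.6
   vertex 3.7 0.8 3.5
  endloop
 endfacet
 facet normal -0.055 -0.965 0.258
  outer loop
   vertex 3.3 0.1 0.8
   vertex 3.7 0.8 3.5
   vertex 0.1 1.3 4.6
  endloop
 endfacet
 facet normal 0.900 0.370 0.231
  outer loop
   vertex 3.5 2.6 1.4
   vertex 2.4 3.4 4.4
   vertex 3.7 0.8 3.5
  endloop
 endfacet
 facet normal 0.990 -0.047 -0.134
  outer loop
   vertex 3.5 2.6 1.4
   vertex 3.7 0.8 3.5
   vertex 3.3 0.1 0.8
  endloop
 endfacet
 facet normal -0.354 0.863 -0.360
  outer loop
   vertex 2.3 2.9 3.3
   vertex 2.4 3.4 4.4
   vertex 3.5 2.6 1.4
  endloop
 endfacet
 facet normal -0.780 -0.175 -0.601
  outer loop
   vertex 1.1 2.0 3.1
   vertex 3.3 0.1 0.8
   vertex 0.1 1.3 4.6
  endloop
 endfacet
 facet normal -0.600 0.232 -0.766
  outer loop
   vertex 1.1 2.0 3.1
   vertex 3.5 2.6 1.4
   vertex 3.3 0.1 0.8
  endloop
 endfacet
 facet normal -0.494 0.755 -0.431
  outer loop
   vertex 1.1 2.0 3.1
   vertex 2.3 2.9 3.3
   vertex 3.5 2.6 1.4
  endloop
 endfacet
 facet normal -0.675 0.729 -0.110
  outer loop
   vertex 1.1 2.0 3.1
   vertex 0.1 1.3 4.6
   vertex 2.4 3.4 4.4
  endloop
 endfacet
 facet normal -0.537 0.785 -0.308
  outer loop
   vertex 1.1 2.0 3.1
   vertex 2.4 3.4 4.4
   vertex 2.3 2.9 3.3
  endloop
 endfacet
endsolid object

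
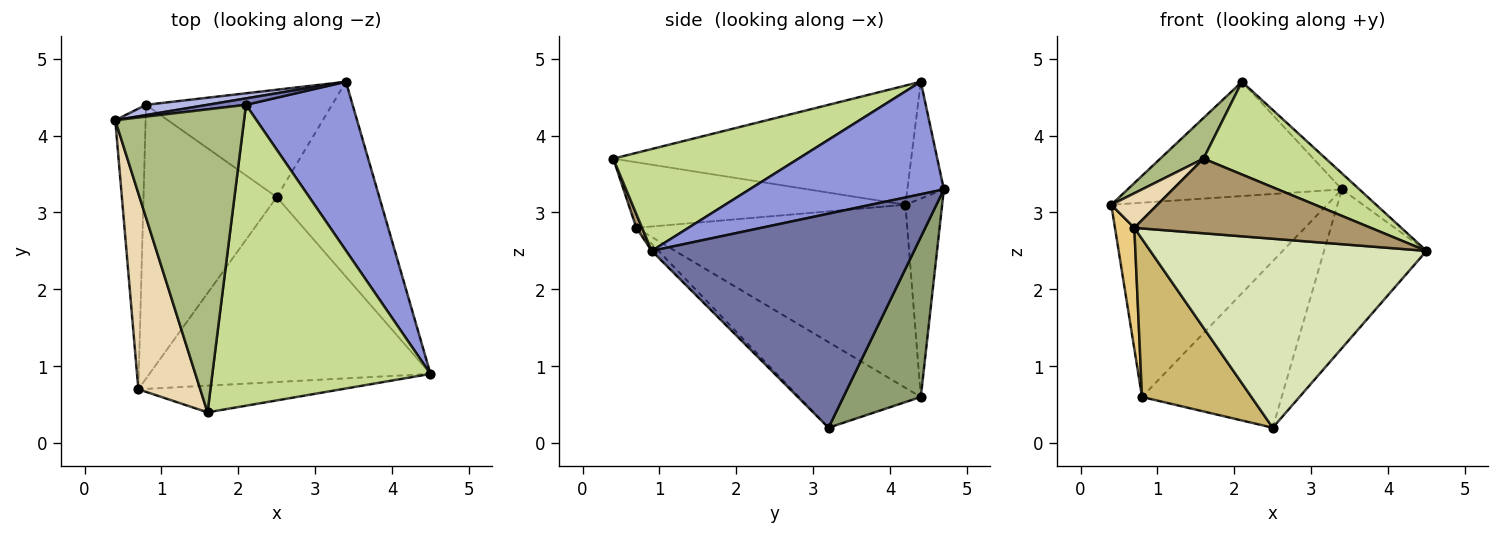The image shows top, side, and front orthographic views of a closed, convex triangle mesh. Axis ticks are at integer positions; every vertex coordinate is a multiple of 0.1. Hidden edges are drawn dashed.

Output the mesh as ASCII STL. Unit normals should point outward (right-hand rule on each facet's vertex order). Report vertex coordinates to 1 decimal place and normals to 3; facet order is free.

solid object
 facet normal 0.851 0.332 -0.408
  outer loop
   vertex 2.5 3.2 0.2
   vertex 3.4 4.7 3.3
   vertex 4.5 0.9 2.5
  endloop
 endfacet
 facet normal -0.168 0.984 0.055
  outer loop
   vertex 2.1 4.4 4.7
   vertex 3.4 4.7 3.3
   vertex 0.4 4.2 3.1
  endloop
 endfacet
 facet normal 0.724 0.065 0.686
  outer loop
   vertex 2.1 4.4 4.7
   vertex 4.5 0.9 2.5
   vertex 3.4 4.7 3.3
  endloop
 endfacet
 facet normal -0.168 0.984 0.052
  outer loop
   vertex 0.8 4.4 0.6
   vertex 0.4 4.2 3.1
   vertex 3.4 4.7 3.3
  endloop
 endfacet
 facet normal 0.422 0.762 -0.491
  outer loop
   vertex 0.8 4.4 0.6
   vertex 3.4 4.7 3.3
   vertex 2.5 3.2 0.2
  endloop
 endfacet
 facet normal -0.676 -0.098 0.730
  outer loop
   vertex 1.6 0.4 3.7
   vertex 2.1 4.4 4.7
   vertex 0.4 4.2 3.1
  endloop
 endfacet
 facet normal 0.407 -0.269 0.873
  outer loop
   vertex 1.6 0.4 3.7
   vertex 4.5 0.9 2.5
   vertex 2.1 4.4 4.7
  endloop
 endfacet
 facet normal -0.018 -0.715 -0.699
  outer loop
   vertex 0.7 0.7 2.8
   vertex 2.5 3.2 0.2
   vertex 4.5 0.9 2.5
  endloop
 endfacet
 facet normal 0.023 -0.941 -0.337
  outer loop
   vertex 0.7 0.7 2.8
   vertex 4.5 0.9 2.5
   vertex 1.6 0.4 3.7
  endloop
 endfacet
 facet normal -0.486 -0.437 -0.757
  outer loop
   vertex 0.7 0.7 2.8
   vertex 0.8 4.4 0.6
   vertex 2.5 3.2 0.2
  endloop
 endfacet
 facet normal -0.984 -0.070 -0.163
  outer loop
   vertex 0.7 0.7 2.8
   vertex 0.4 4.2 3.1
   vertex 0.8 4.4 0.6
  endloop
 endfacet
 facet normal -0.722 -0.120 0.682
  outer loop
   vertex 0.7 0.7 2.8
   vertex 1.6 0.4 3.7
   vertex 0.4 4.2 3.1
  endloop
 endfacet
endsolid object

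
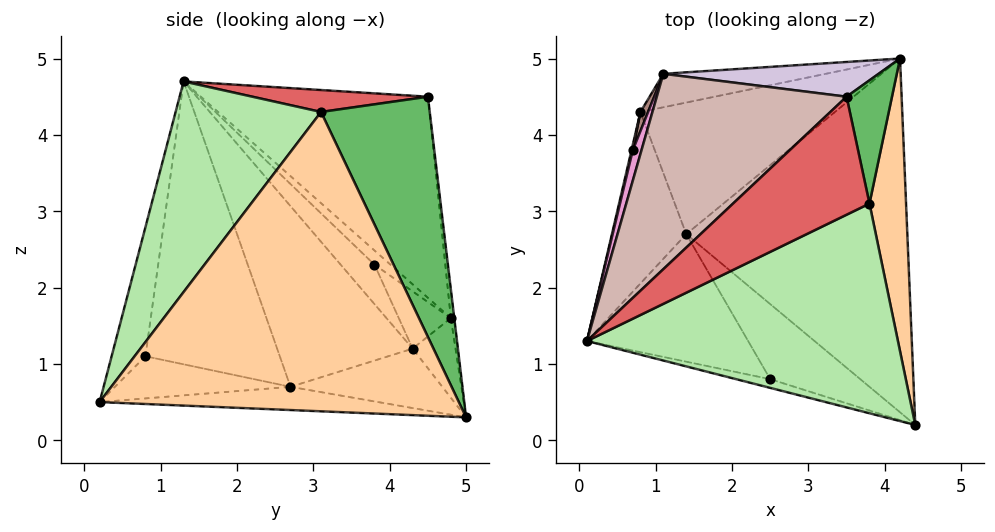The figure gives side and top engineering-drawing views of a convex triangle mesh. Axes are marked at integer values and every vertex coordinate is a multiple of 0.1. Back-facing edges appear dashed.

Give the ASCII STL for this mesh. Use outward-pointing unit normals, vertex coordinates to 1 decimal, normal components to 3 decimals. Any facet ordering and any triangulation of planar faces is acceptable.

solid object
 facet normal -0.902 -0.222 -0.371
  outer loop
   vertex 1.4 2.7 0.7
   vertex 0.1 1.3 4.7
   vertex 0.8 4.3 1.2
  endloop
 endfacet
 facet normal -0.104 -0.046 -0.993
  outer loop
   vertex 1.4 2.7 0.7
   vertex 4.2 5.0 0.3
   vertex 4.4 0.2 0.5
  endloop
 endfacet
 facet normal -0.287 0.186 -0.940
  outer loop
   vertex 1.4 2.7 0.7
   vertex 0.8 4.3 1.2
   vertex 4.2 5.0 0.3
  endloop
 endfacet
 facet normal 0.992 0.046 0.121
  outer loop
   vertex 3.8 3.1 4.3
   vertex 4.4 0.2 0.5
   vertex 4.2 5.0 0.3
  endloop
 endfacet
 facet normal 0.966 0.181 0.183
  outer loop
   vertex 3.8 3.1 4.3
   vertex 4.2 5.0 0.3
   vertex 3.5 4.5 4.5
  endloop
 endfacet
 facet normal 0.403 -0.696 0.595
  outer loop
   vertex 3.8 3.1 4.3
   vertex 0.1 1.3 4.7
   vertex 4.4 0.2 0.5
  endloop
 endfacet
 facet normal 0.158 -0.106 0.982
  outer loop
   vertex 3.8 3.1 4.3
   vertex 3.5 4.5 4.5
   vertex 0.1 1.3 4.7
  endloop
 endfacet
 facet normal -0.965 0.261 0.031
  outer loop
   vertex 0.7 3.8 2.3
   vertex 0.8 4.3 1.2
   vertex 0.1 1.3 4.7
  endloop
 endfacet
 facet normal -0.314 0.701 -0.641
  outer loop
   vertex 1.1 4.8 1.6
   vertex 4.2 5.0 0.3
   vertex 0.8 4.3 1.2
  endloop
 endfacet
 facet normal -0.016 0.993 0.116
  outer loop
   vertex 1.1 4.8 1.6
   vertex 3.5 4.5 4.5
   vertex 4.2 5.0 0.3
  endloop
 endfacet
 facet normal -0.890 0.439 0.119
  outer loop
   vertex 1.1 4.8 1.6
   vertex 0.8 4.3 1.2
   vertex 0.7 3.8 2.3
  endloop
 endfacet
 facet normal -0.564 0.632 0.532
  outer loop
   vertex 1.1 4.8 1.6
   vertex 0.1 1.3 4.7
   vertex 3.5 4.5 4.5
  endloop
 endfacet
 facet normal -0.695 0.578 0.428
  outer loop
   vertex 1.1 4.8 1.6
   vertex 0.7 3.8 2.3
   vertex 0.1 1.3 4.7
  endloop
 endfacet
 facet normal -0.324 -0.942 -0.085
  outer loop
   vertex 2.5 0.8 1.1
   vertex 4.4 0.2 0.5
   vertex 0.1 1.3 4.7
  endloop
 endfacet
 facet normal -0.743 -0.519 -0.423
  outer loop
   vertex 2.5 0.8 1.1
   vertex 0.1 1.3 4.7
   vertex 1.4 2.7 0.7
  endloop
 endfacet
 facet normal -0.388 -0.400 -0.830
  outer loop
   vertex 2.5 0.8 1.1
   vertex 1.4 2.7 0.7
   vertex 4.4 0.2 0.5
  endloop
 endfacet
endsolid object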